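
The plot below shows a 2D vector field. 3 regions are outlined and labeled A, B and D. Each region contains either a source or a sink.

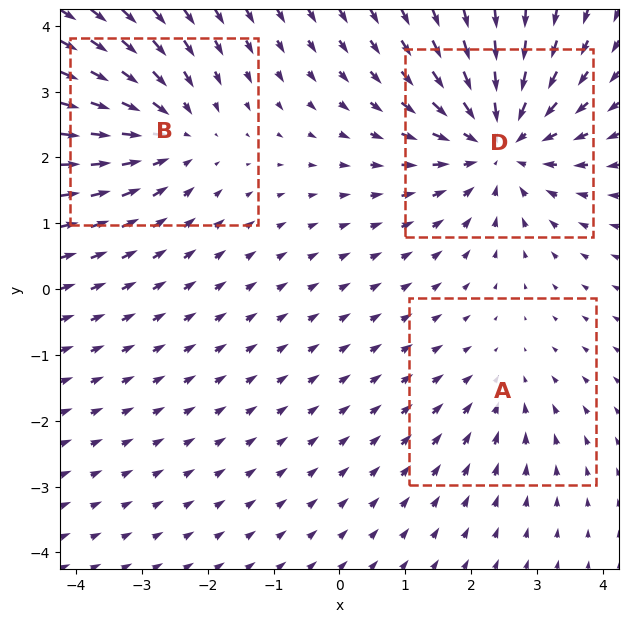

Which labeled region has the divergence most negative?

D

Divergence at each region's feature centre — A: about -2, B: about -3, D: about -4. Region D is most negative.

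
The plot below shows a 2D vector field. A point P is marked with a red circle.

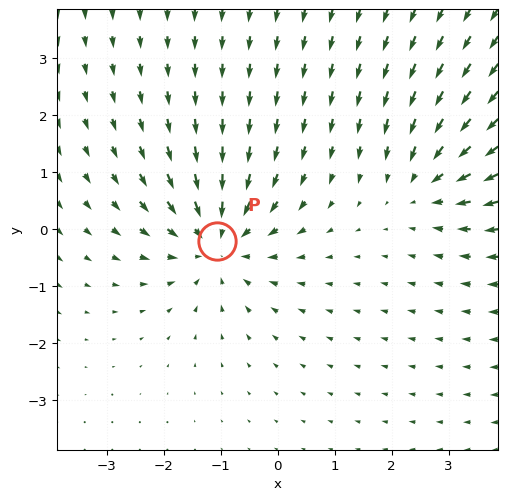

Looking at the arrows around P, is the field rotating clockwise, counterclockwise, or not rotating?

not rotating

Near P at (-1.1, -0.2) the arrows show no circulation. The curl there is ≈0.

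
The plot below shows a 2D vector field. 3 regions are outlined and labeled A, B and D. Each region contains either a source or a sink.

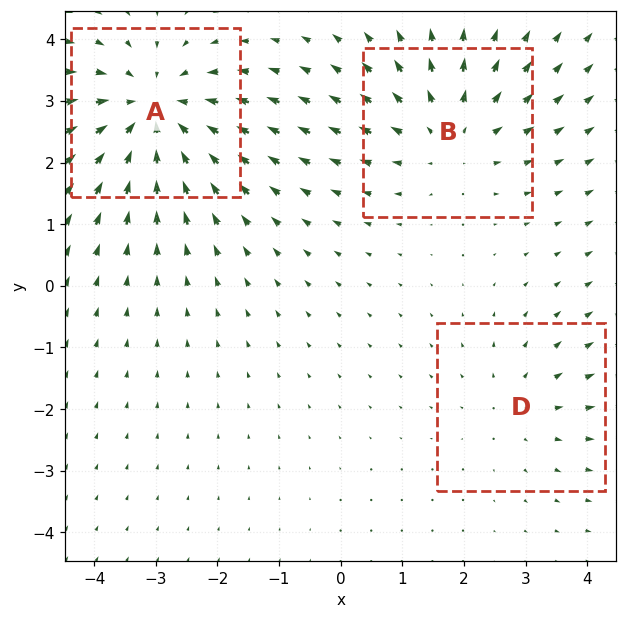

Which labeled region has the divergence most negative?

Divergence at each region's feature centre — A: about -4, B: about +3, D: about +2. Region A is most negative.

A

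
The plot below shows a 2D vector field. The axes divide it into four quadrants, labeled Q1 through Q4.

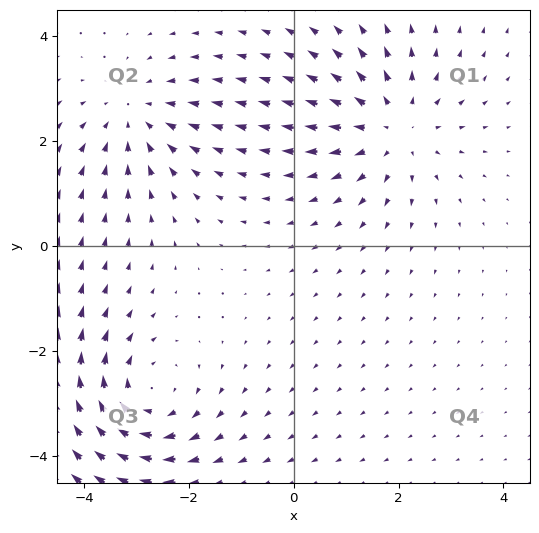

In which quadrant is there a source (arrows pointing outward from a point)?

The source sits at approximately (1.9, 2.3), which lies in quadrant Q1. The divergence there is about +3, positive as expected for a source.

Q1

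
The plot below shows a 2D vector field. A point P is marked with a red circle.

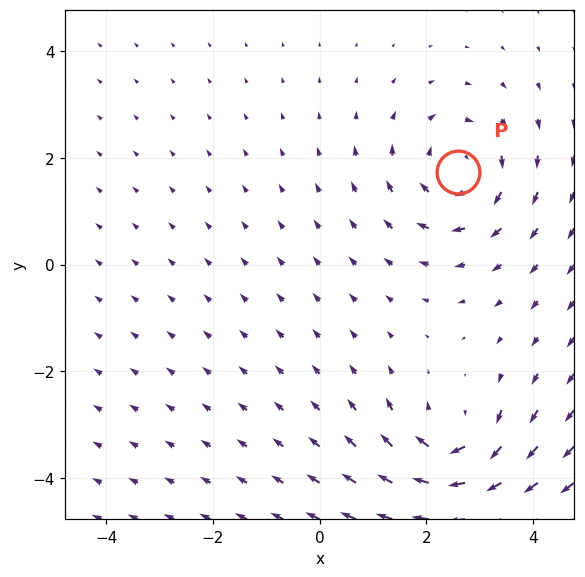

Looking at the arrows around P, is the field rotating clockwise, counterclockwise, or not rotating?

Near P at (2.6, 1.7) the arrows circulate clockwise. The curl (z-component) there is about -3; negative curl means clockwise rotation.

clockwise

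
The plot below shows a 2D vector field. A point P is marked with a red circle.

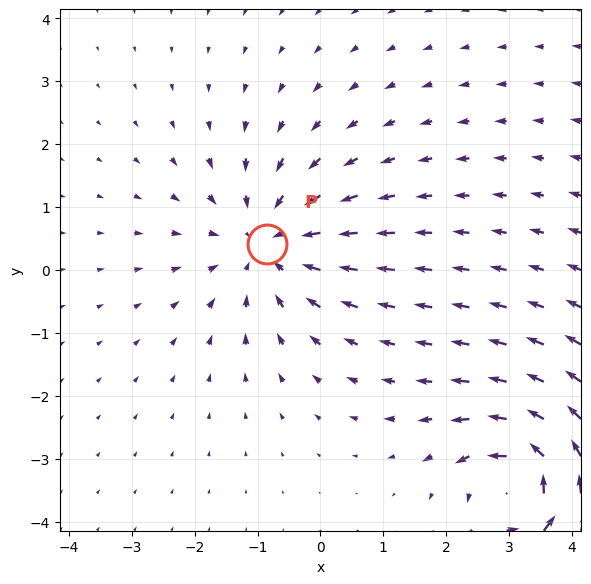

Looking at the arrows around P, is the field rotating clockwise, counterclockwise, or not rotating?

not rotating

Near P at (-0.8, 0.4) the arrows show no circulation. The curl there is ≈0.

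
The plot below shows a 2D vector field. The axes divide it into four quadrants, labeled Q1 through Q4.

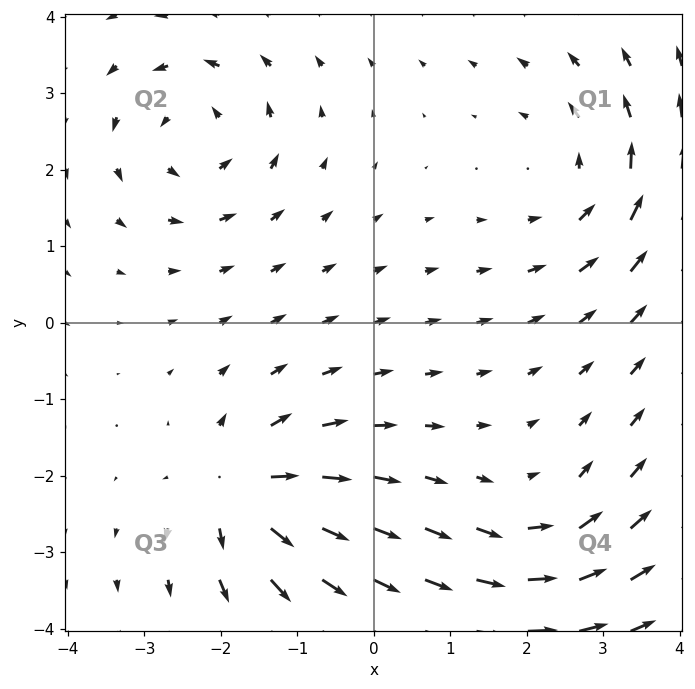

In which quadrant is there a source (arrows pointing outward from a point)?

The source sits at approximately (-1.7, -2.2), which lies in quadrant Q3. The divergence there is about +6, positive as expected for a source.

Q3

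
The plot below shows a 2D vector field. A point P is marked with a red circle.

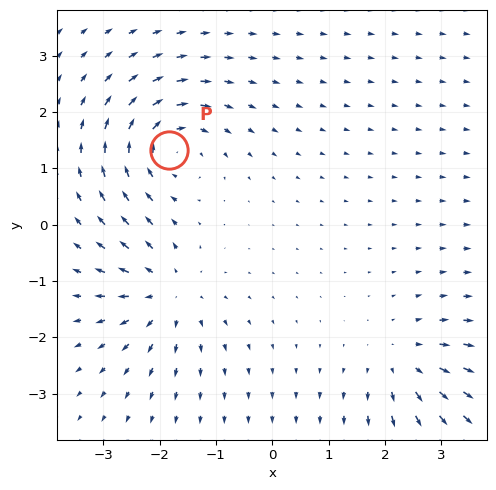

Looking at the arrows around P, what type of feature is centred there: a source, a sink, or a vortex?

vortex

At P (-1.8, 1.3) the arrows circulate clockwise. Divergence ≈0, curl about -4 — near-zero divergence with nonzero curl is a vortex.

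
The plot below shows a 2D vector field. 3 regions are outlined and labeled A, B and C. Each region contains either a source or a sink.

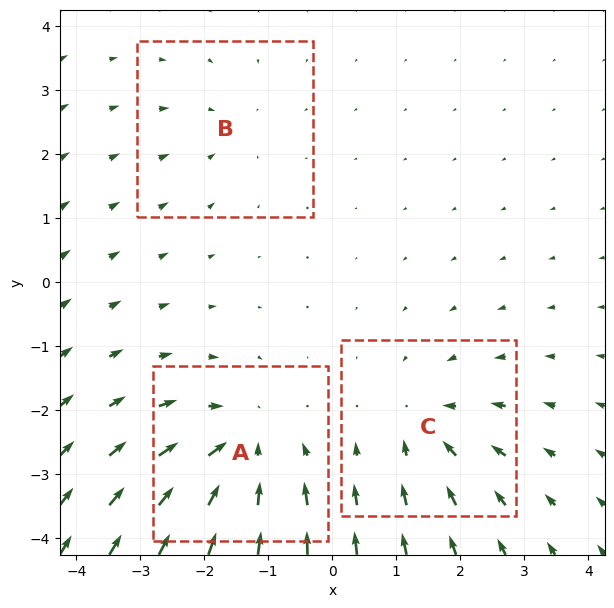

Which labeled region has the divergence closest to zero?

B

Divergence at each region's feature centre — A: about -5, B: about -2, C: about -3. Region B is closest to zero.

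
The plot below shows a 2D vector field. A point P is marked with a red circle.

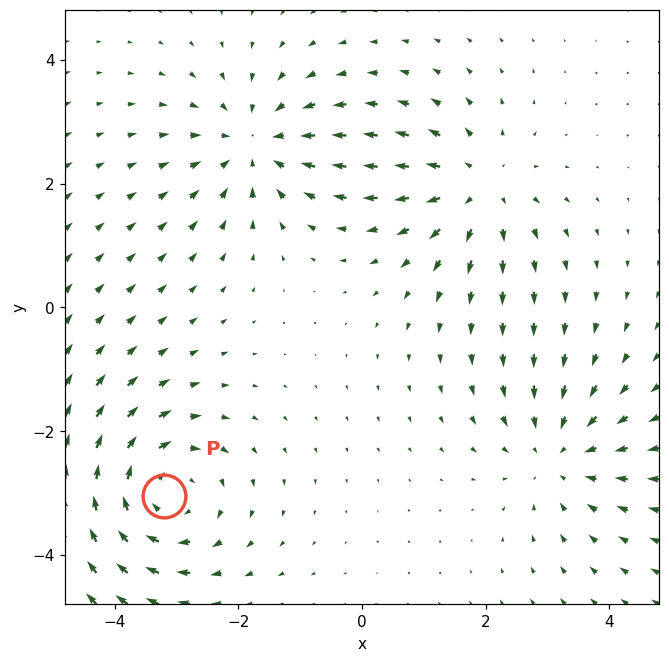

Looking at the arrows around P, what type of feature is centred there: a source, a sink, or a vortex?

vortex

At P (-3.2, -3.0) the arrows circulate clockwise. Divergence ≈0, curl about -4 — near-zero divergence with nonzero curl is a vortex.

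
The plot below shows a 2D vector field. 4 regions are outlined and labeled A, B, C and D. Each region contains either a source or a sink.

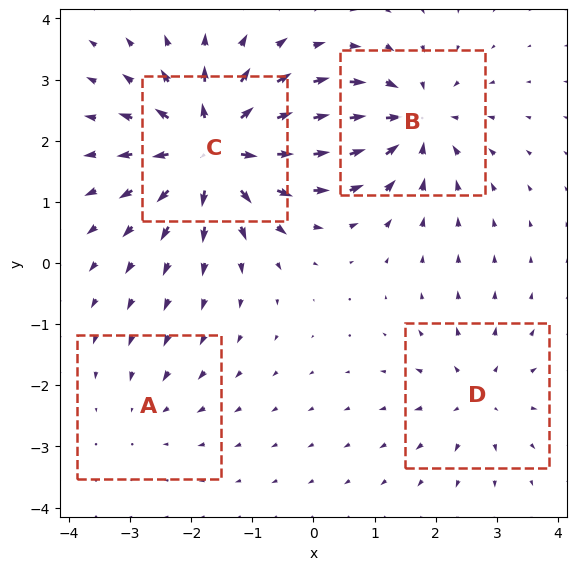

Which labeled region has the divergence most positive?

C

Divergence at each region's feature centre — A: about -2, B: about -6, C: about +9, D: about +4. Region C is most positive.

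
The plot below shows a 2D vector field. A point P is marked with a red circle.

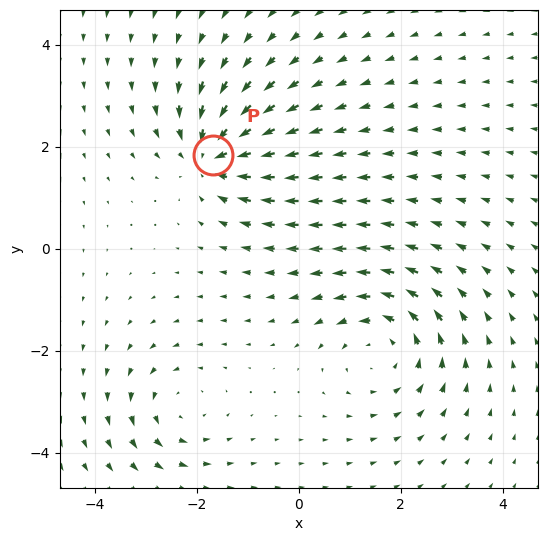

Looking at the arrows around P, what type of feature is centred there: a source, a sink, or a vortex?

At P (-1.7, 1.8) the arrows converge inward. Divergence about -6, curl ≈0 — negative divergence with near-zero curl is a sink.

sink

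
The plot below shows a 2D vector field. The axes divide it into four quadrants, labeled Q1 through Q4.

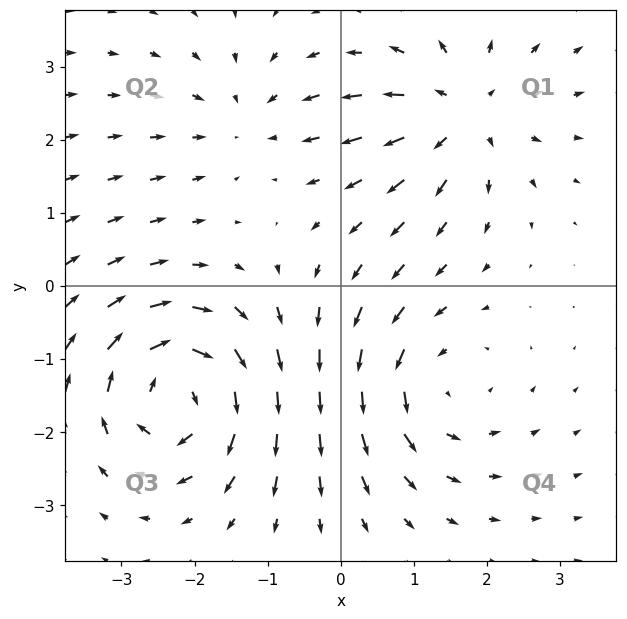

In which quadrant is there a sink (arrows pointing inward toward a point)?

Q2

The sink sits at approximately (-1.3, 2.3), which lies in quadrant Q2. The divergence there is about -2, negative as expected for a sink.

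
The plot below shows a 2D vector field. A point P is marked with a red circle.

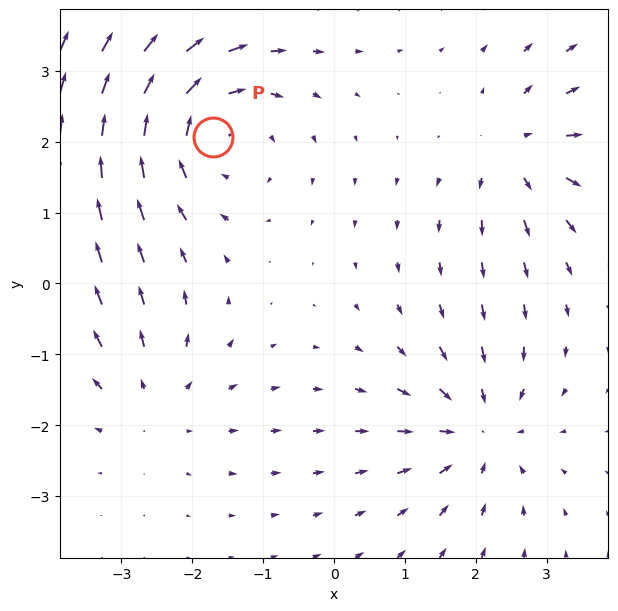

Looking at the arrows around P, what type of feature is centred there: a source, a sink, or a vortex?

At P (-1.7, 2.1) the arrows circulate clockwise. Divergence ≈0, curl about -4 — near-zero divergence with nonzero curl is a vortex.

vortex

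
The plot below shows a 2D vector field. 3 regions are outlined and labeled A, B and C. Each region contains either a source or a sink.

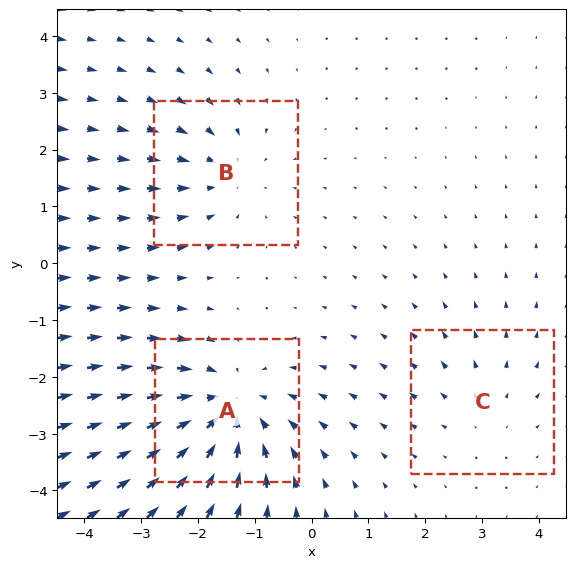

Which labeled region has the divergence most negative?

A

Divergence at each region's feature centre — A: about -4, B: about -3, C: about +2. Region A is most negative.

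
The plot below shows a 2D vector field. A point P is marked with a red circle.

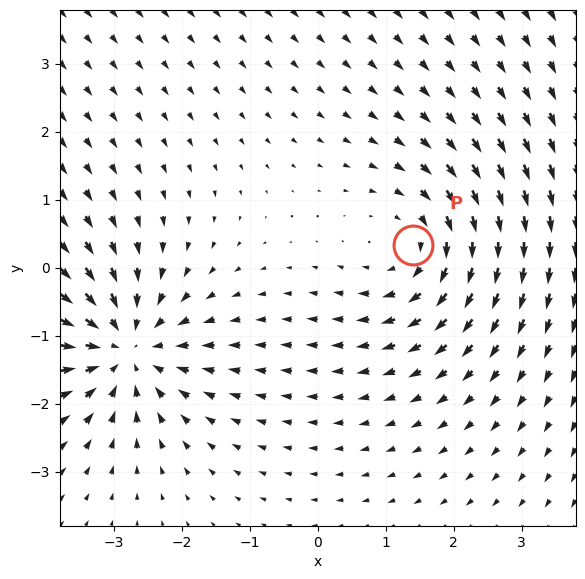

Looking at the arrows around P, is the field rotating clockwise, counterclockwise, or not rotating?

clockwise

Near P at (1.4, 0.3) the arrows circulate clockwise. The curl (z-component) there is about -4; negative curl means clockwise rotation.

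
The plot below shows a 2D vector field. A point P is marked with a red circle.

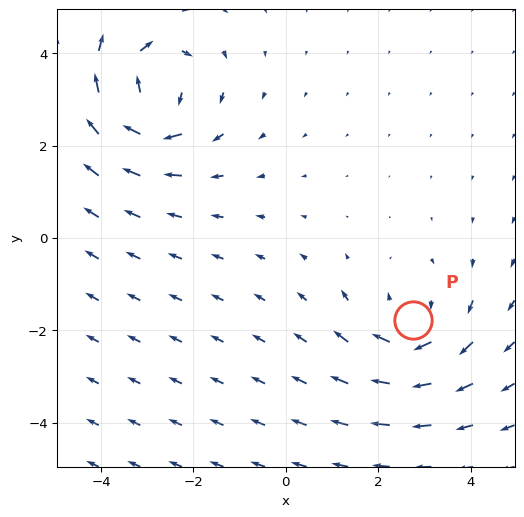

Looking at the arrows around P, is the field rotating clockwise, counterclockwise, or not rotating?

Near P at (2.8, -1.8) the arrows circulate clockwise. The curl (z-component) there is about -4; negative curl means clockwise rotation.

clockwise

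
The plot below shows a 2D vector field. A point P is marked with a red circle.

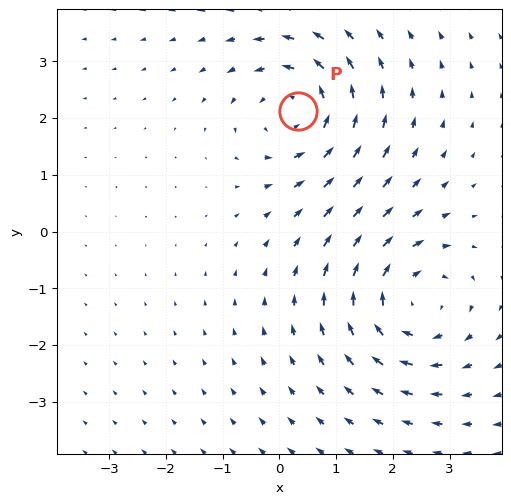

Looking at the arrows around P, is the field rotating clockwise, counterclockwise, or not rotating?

Near P at (0.3, 2.1) the arrows circulate counterclockwise. The curl (z-component) there is about +3; positive curl means counterclockwise rotation.

counterclockwise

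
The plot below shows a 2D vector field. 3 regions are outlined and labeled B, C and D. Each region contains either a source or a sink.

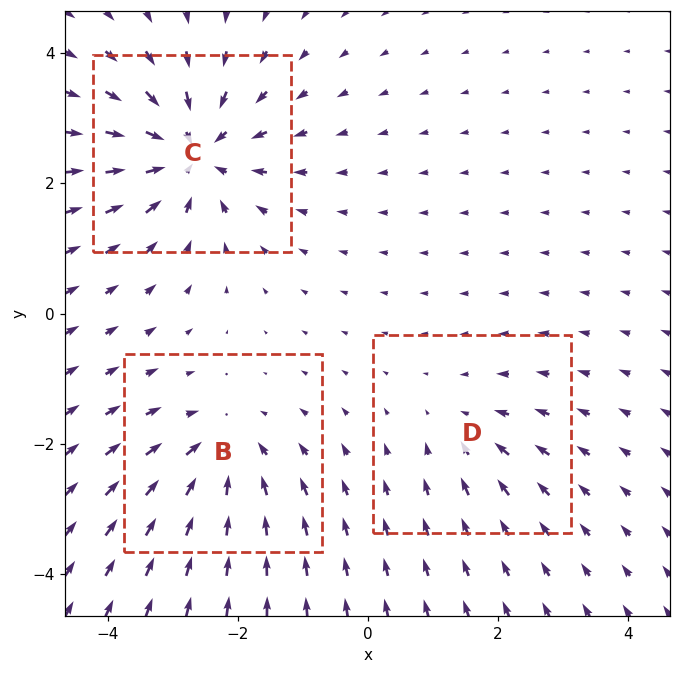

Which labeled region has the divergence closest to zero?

Divergence at each region's feature centre — B: about -4, C: about -5, D: about -2. Region D is closest to zero.

D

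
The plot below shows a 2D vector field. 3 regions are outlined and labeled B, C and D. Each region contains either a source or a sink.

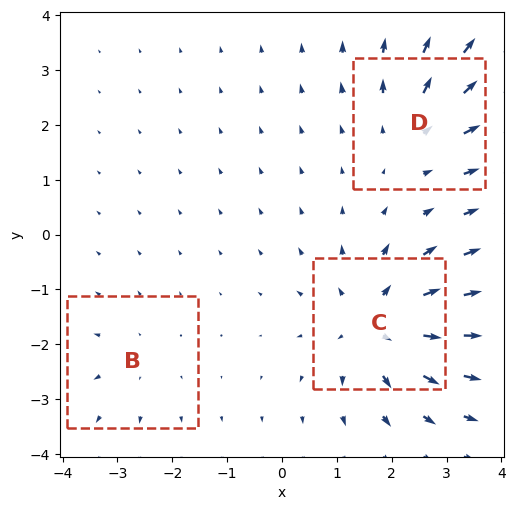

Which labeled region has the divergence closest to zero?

B

Divergence at each region's feature centre — B: about +2, C: about +5, D: about +3. Region B is closest to zero.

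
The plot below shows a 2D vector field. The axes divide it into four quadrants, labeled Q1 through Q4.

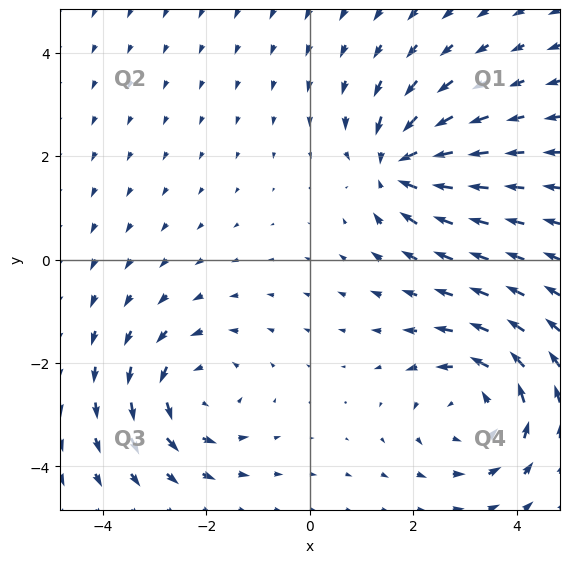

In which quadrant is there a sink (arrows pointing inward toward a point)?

The sink sits at approximately (1.7, 1.8), which lies in quadrant Q1. The divergence there is about -6, negative as expected for a sink.

Q1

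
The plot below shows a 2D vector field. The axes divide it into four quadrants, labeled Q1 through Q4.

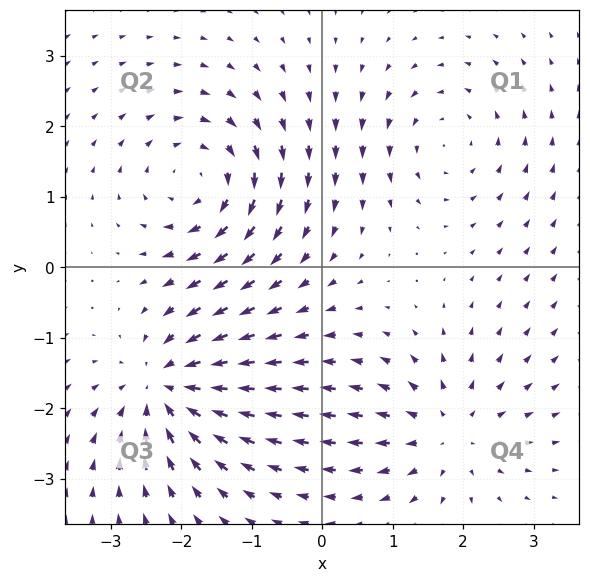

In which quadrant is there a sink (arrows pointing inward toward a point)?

The sink sits at approximately (-2.2, -1.7), which lies in quadrant Q3. The divergence there is about -6, negative as expected for a sink.

Q3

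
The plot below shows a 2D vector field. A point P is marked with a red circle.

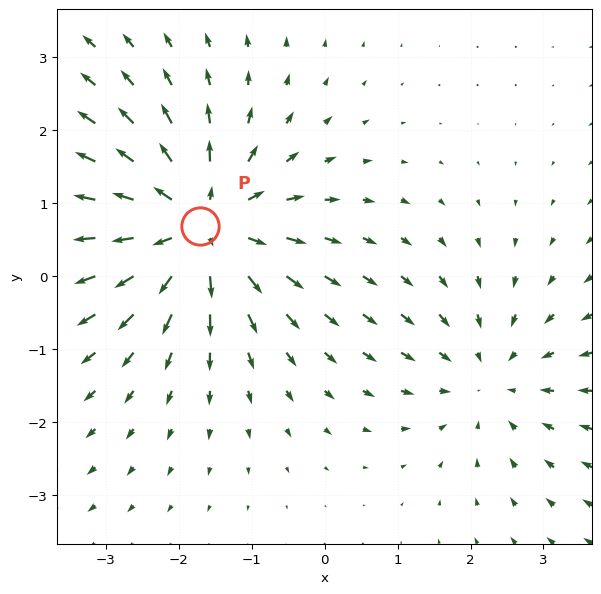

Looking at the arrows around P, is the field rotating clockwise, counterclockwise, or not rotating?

Near P at (-1.7, 0.7) the arrows show no circulation. The curl there is ≈0.

not rotating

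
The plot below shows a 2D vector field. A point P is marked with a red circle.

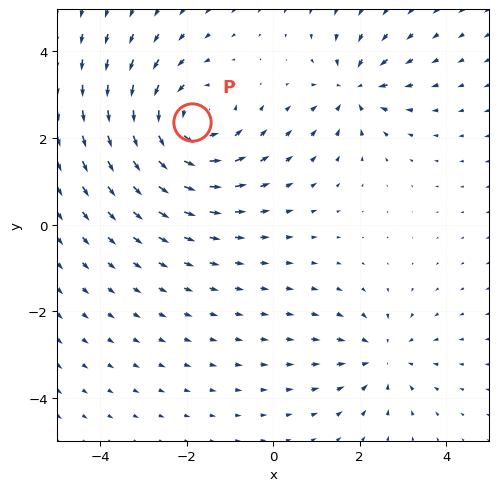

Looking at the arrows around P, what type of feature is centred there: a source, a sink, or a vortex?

vortex

At P (-1.9, 2.4) the arrows circulate counterclockwise. Divergence ≈0, curl about +4 — near-zero divergence with nonzero curl is a vortex.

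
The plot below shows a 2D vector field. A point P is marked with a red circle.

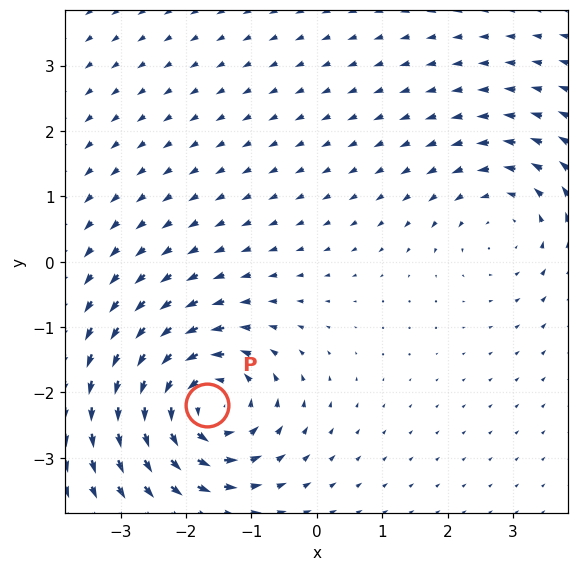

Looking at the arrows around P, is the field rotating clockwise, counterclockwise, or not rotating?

Near P at (-1.7, -2.2) the arrows circulate counterclockwise. The curl (z-component) there is about +6; positive curl means counterclockwise rotation.

counterclockwise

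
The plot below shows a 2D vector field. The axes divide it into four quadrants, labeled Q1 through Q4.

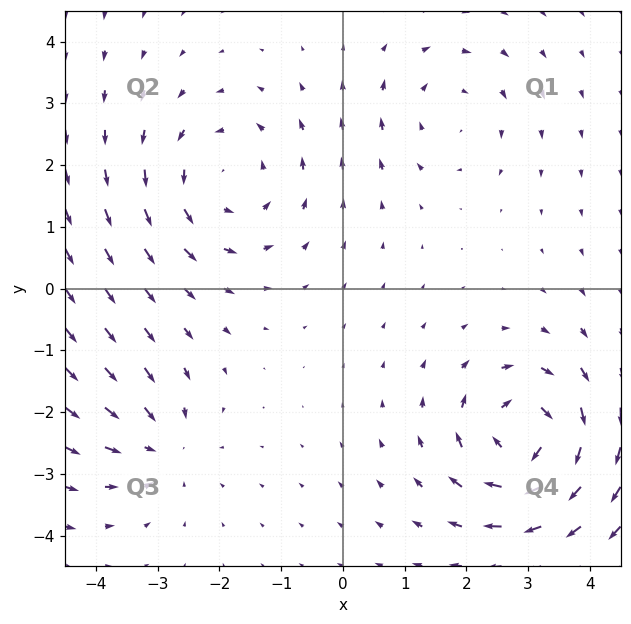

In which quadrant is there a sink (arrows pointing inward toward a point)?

Q3

The sink sits at approximately (-2.9, -2.5), which lies in quadrant Q3. The divergence there is about -3, negative as expected for a sink.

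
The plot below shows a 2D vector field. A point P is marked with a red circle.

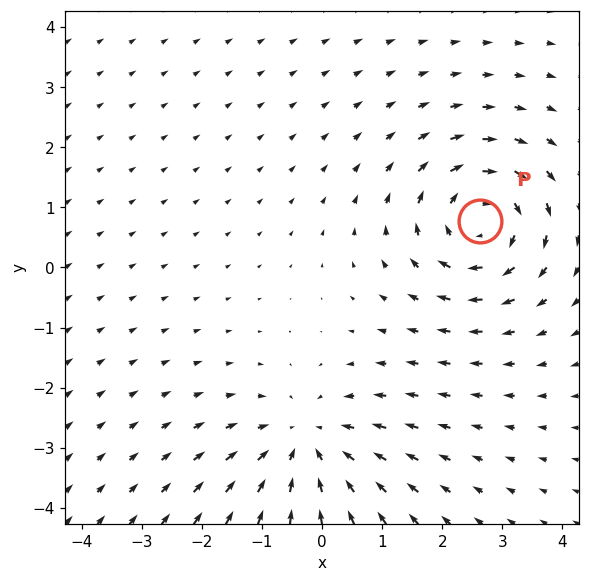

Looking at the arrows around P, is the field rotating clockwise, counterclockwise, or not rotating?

clockwise

Near P at (2.6, 0.8) the arrows circulate clockwise. The curl (z-component) there is about -3; negative curl means clockwise rotation.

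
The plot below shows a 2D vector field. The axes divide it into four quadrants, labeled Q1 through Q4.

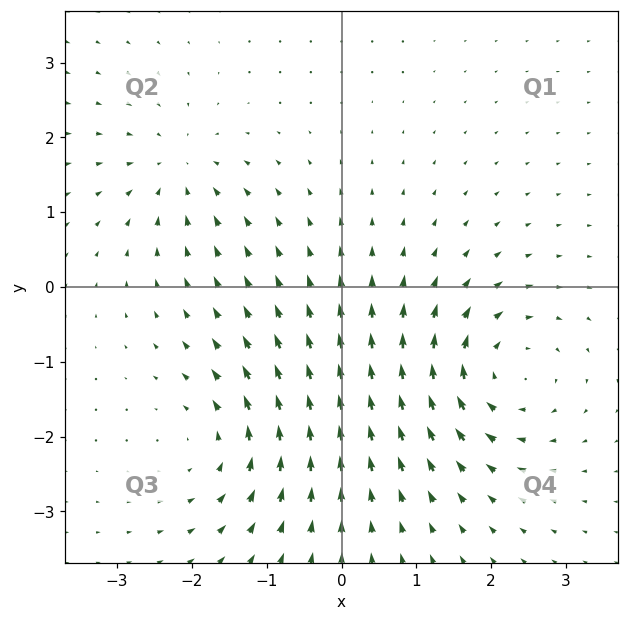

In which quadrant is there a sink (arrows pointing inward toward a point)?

Q2

The sink sits at approximately (-2.2, 1.6), which lies in quadrant Q2. The divergence there is about -4, negative as expected for a sink.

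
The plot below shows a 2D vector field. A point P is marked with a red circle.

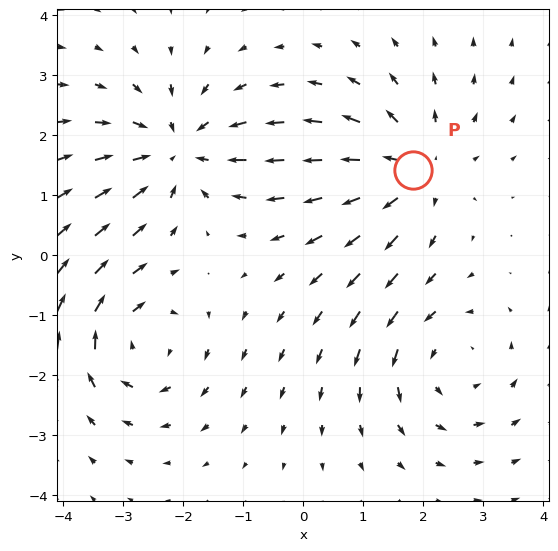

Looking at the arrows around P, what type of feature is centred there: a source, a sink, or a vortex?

source

At P (1.8, 1.4) the arrows spread outward. Divergence about +4, curl ≈0 — positive divergence with near-zero curl is a source.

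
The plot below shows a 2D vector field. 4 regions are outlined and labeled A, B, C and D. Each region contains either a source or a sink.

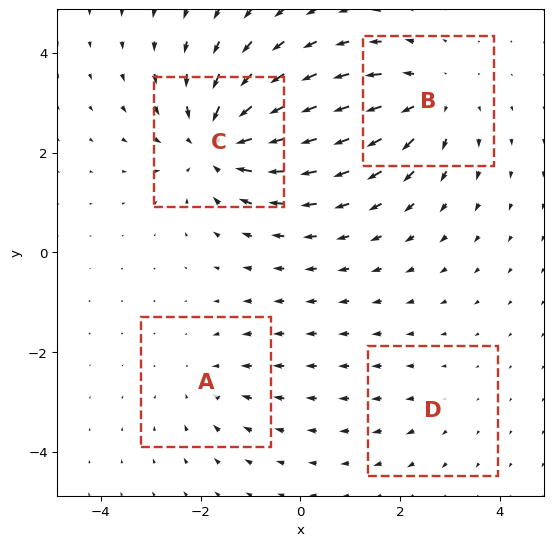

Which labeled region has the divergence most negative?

C

Divergence at each region's feature centre — A: about -3, B: about +4, C: about -6, D: about +2. Region C is most negative.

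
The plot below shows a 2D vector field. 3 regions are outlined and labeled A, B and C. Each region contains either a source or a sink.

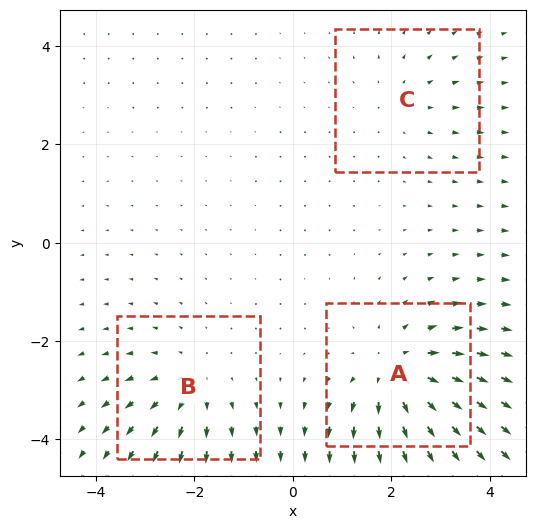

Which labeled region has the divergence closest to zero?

C

Divergence at each region's feature centre — A: about +4, B: about +3, C: about +2. Region C is closest to zero.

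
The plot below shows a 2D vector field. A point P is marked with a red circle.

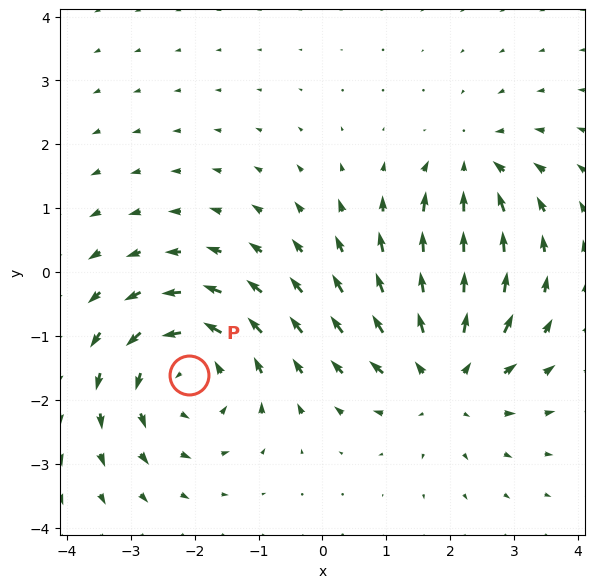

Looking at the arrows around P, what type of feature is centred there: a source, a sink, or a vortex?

vortex

At P (-2.1, -1.6) the arrows circulate counterclockwise. Divergence ≈0, curl about +4 — near-zero divergence with nonzero curl is a vortex.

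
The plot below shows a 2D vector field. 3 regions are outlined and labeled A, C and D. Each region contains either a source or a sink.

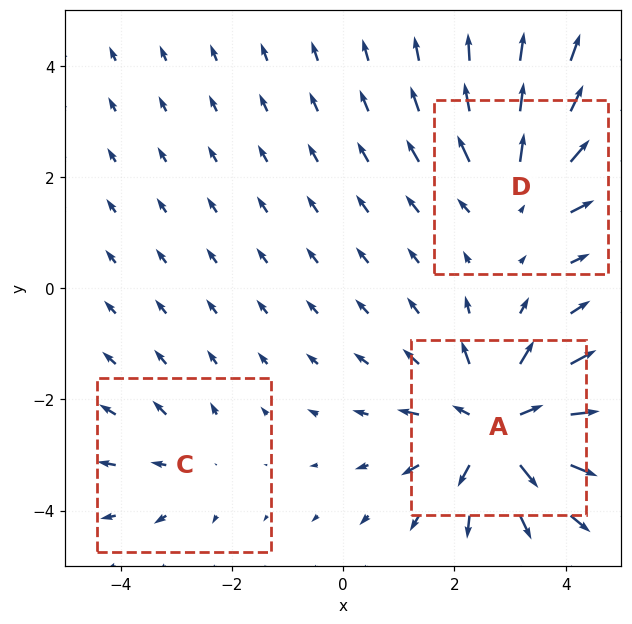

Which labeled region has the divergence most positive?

A

Divergence at each region's feature centre — A: about +5, C: about +2, D: about +3. Region A is most positive.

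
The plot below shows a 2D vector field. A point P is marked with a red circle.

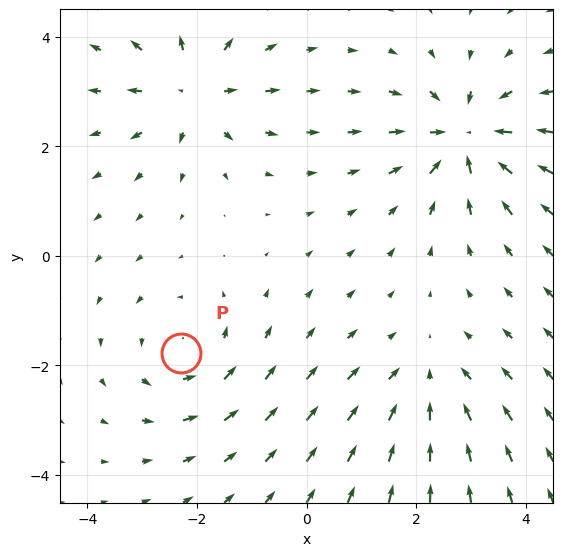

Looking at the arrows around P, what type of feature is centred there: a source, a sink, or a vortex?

vortex

At P (-2.3, -1.8) the arrows circulate counterclockwise. Divergence ≈0, curl about +3 — near-zero divergence with nonzero curl is a vortex.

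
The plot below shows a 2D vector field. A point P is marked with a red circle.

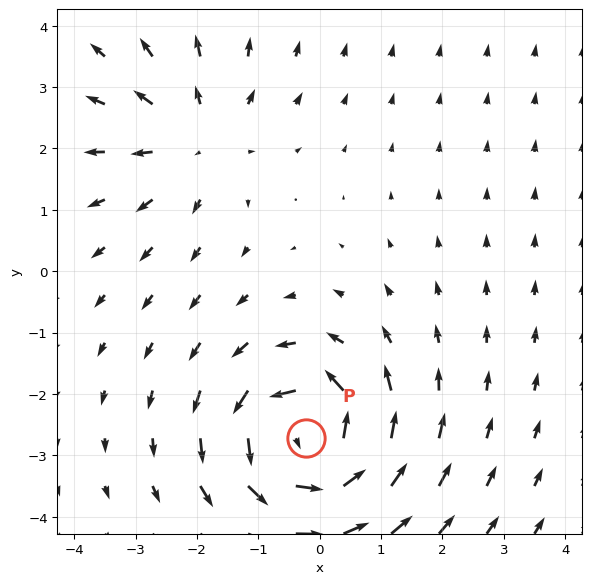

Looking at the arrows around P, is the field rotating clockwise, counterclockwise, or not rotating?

Near P at (-0.2, -2.7) the arrows circulate counterclockwise. The curl (z-component) there is about +6; positive curl means counterclockwise rotation.

counterclockwise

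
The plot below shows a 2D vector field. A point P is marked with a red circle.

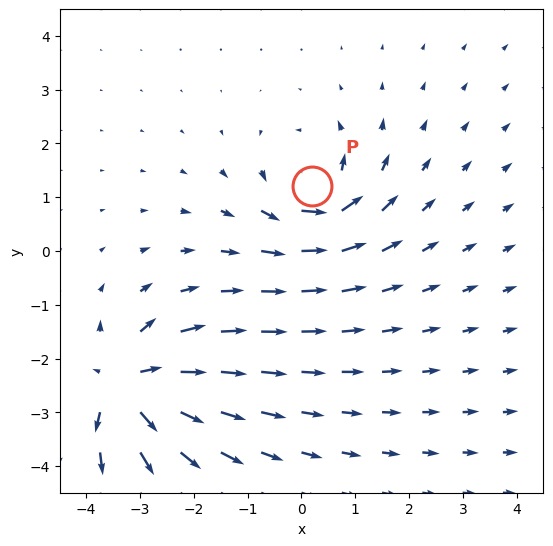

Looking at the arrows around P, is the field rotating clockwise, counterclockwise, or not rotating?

Near P at (0.2, 1.2) the arrows circulate counterclockwise. The curl (z-component) there is about +4; positive curl means counterclockwise rotation.

counterclockwise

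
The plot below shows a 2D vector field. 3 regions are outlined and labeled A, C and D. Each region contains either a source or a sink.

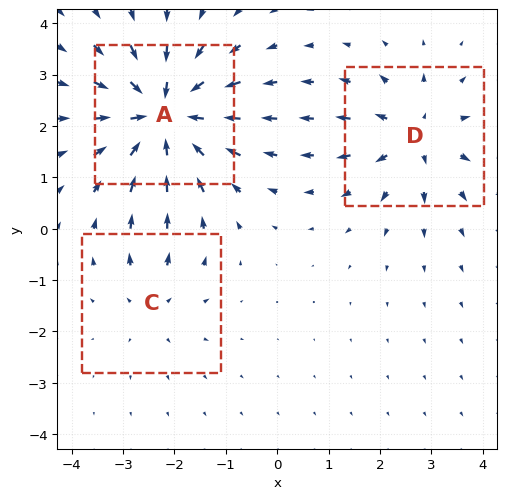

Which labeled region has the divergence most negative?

A

Divergence at each region's feature centre — A: about -6, C: about +2, D: about +4. Region A is most negative.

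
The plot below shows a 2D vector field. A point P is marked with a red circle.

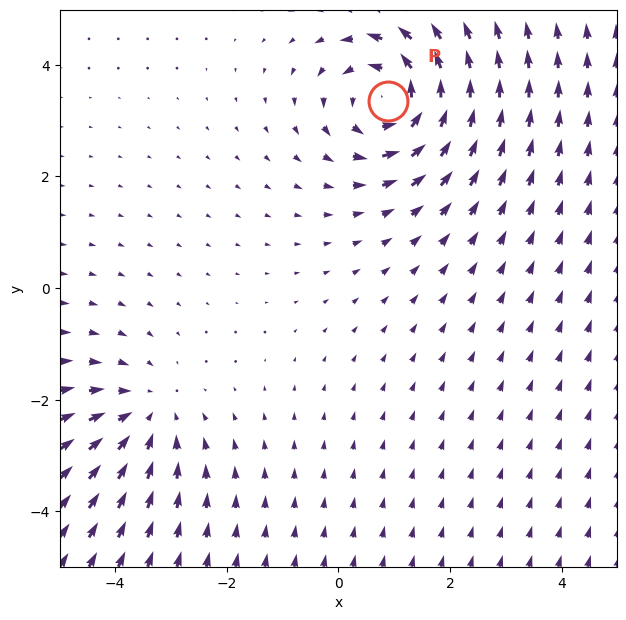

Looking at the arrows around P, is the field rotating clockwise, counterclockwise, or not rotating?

Near P at (0.9, 3.4) the arrows circulate counterclockwise. The curl (z-component) there is about +5; positive curl means counterclockwise rotation.

counterclockwise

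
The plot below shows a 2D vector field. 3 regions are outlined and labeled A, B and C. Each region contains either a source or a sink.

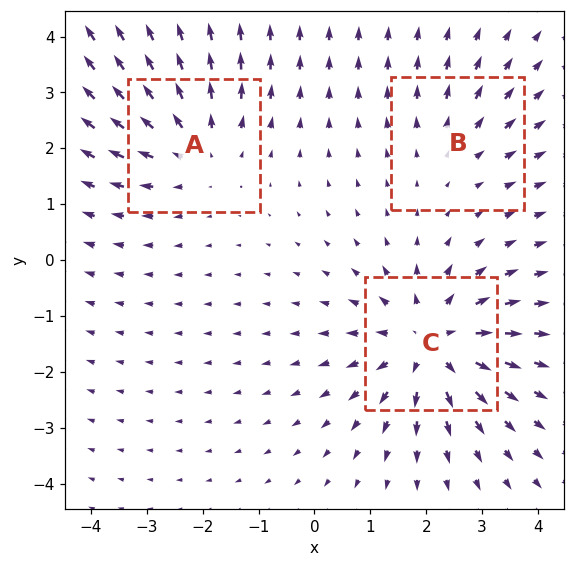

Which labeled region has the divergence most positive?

C

Divergence at each region's feature centre — A: about +3, B: about +2, C: about +5. Region C is most positive.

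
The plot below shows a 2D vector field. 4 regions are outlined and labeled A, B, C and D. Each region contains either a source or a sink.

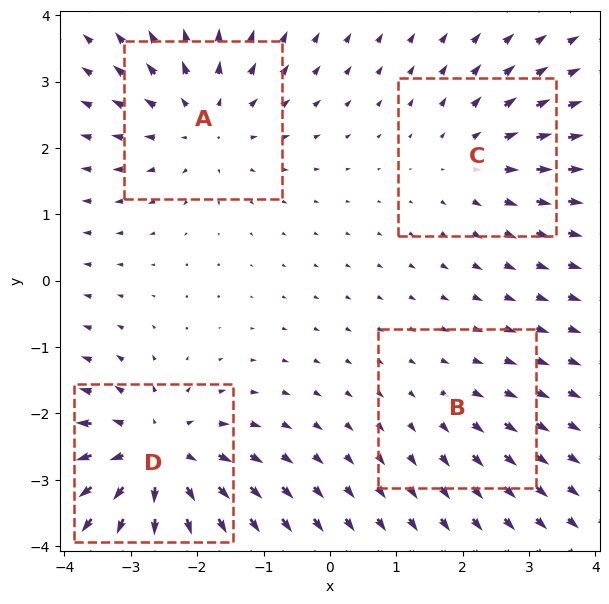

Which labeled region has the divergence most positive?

D

Divergence at each region's feature centre — A: about +4, B: about +2, C: about +3, D: about +7. Region D is most positive.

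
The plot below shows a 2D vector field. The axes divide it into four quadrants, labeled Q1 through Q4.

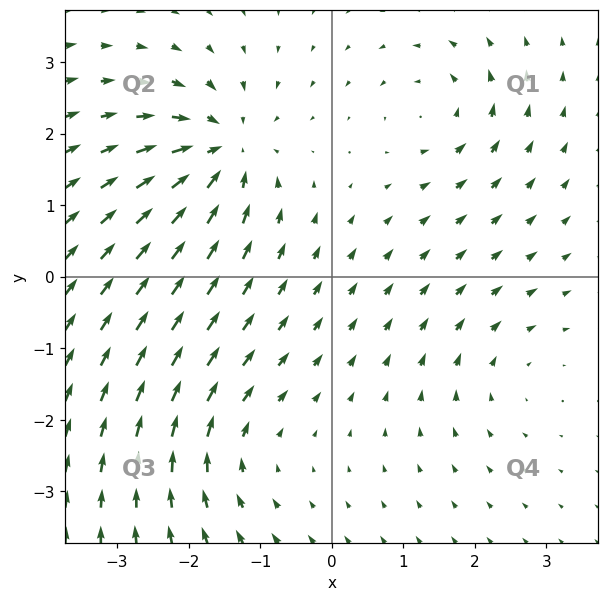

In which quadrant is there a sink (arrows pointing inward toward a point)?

The sink sits at approximately (-1.5, 1.8), which lies in quadrant Q2. The divergence there is about -6, negative as expected for a sink.

Q2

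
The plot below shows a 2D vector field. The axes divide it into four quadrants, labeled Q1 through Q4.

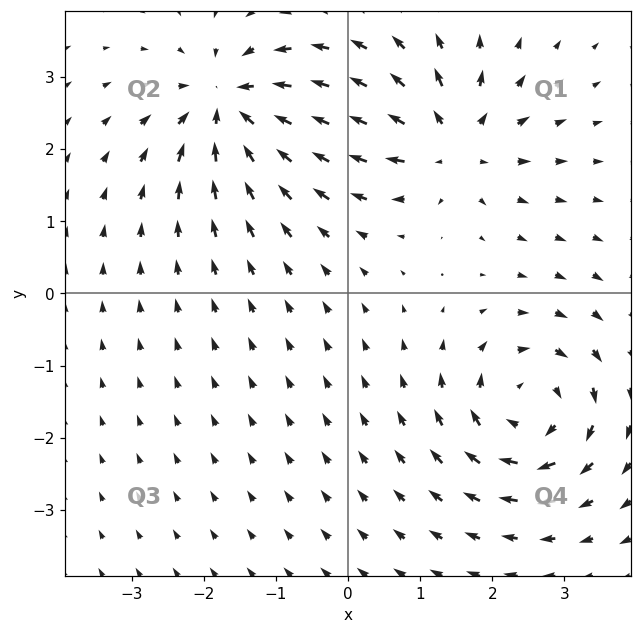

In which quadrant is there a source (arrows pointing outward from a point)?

The source sits at approximately (1.4, 2.1), which lies in quadrant Q1. The divergence there is about +5, positive as expected for a source.

Q1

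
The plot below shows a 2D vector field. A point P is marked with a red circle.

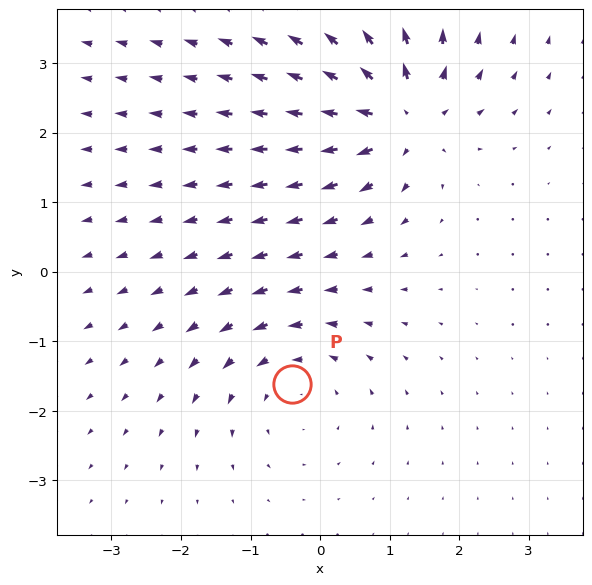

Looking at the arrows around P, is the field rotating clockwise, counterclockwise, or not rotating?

counterclockwise

Near P at (-0.4, -1.6) the arrows circulate counterclockwise. The curl (z-component) there is about +3; positive curl means counterclockwise rotation.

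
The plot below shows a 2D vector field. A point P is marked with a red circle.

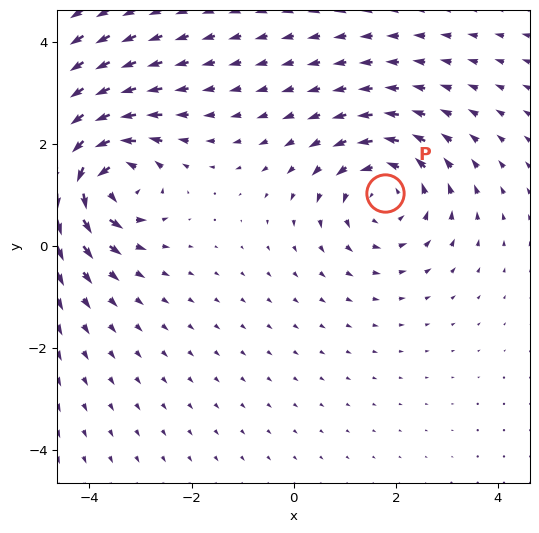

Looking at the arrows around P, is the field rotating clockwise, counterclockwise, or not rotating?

Near P at (1.8, 1.0) the arrows circulate counterclockwise. The curl (z-component) there is about +3; positive curl means counterclockwise rotation.

counterclockwise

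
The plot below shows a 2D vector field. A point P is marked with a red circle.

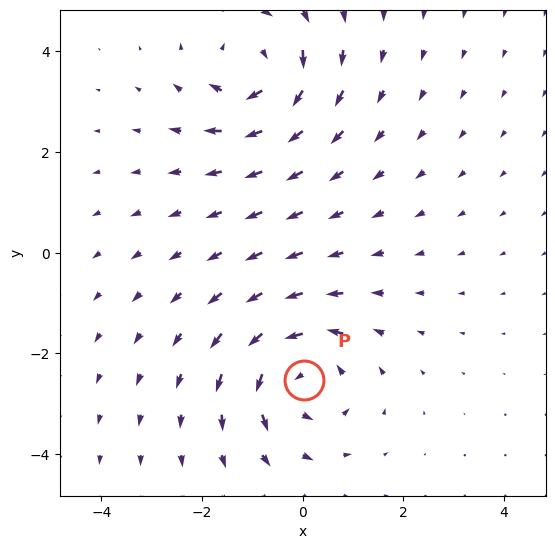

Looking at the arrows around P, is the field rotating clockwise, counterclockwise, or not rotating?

Near P at (0.0, -2.5) the arrows circulate counterclockwise. The curl (z-component) there is about +5; positive curl means counterclockwise rotation.

counterclockwise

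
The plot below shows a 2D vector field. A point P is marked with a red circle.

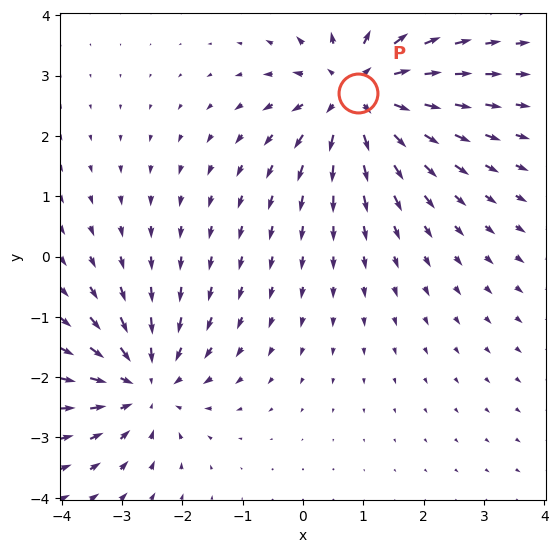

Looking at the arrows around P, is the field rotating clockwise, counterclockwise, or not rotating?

Near P at (0.9, 2.7) the arrows show no circulation. The curl there is ≈0.

not rotating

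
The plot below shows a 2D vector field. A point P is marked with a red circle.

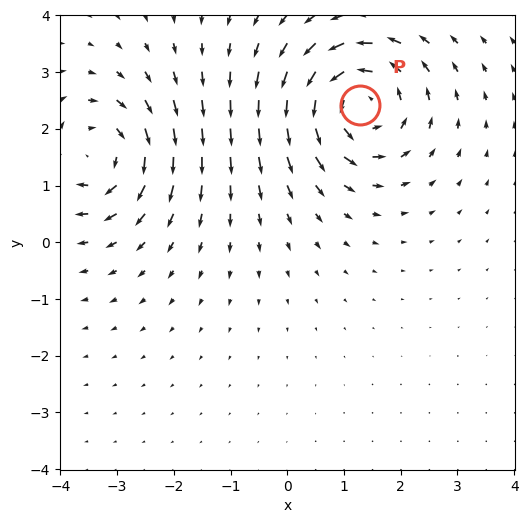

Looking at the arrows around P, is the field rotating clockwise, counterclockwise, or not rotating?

Near P at (1.3, 2.4) the arrows circulate counterclockwise. The curl (z-component) there is about +6; positive curl means counterclockwise rotation.

counterclockwise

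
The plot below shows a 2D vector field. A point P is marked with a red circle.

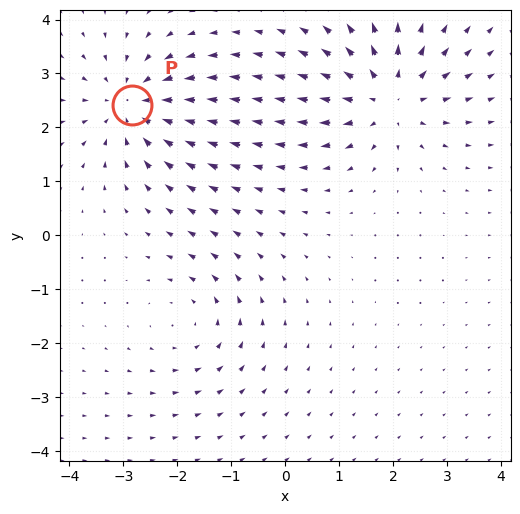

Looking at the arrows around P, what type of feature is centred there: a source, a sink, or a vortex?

At P (-2.8, 2.4) the arrows converge inward. Divergence about -5, curl ≈0 — negative divergence with near-zero curl is a sink.

sink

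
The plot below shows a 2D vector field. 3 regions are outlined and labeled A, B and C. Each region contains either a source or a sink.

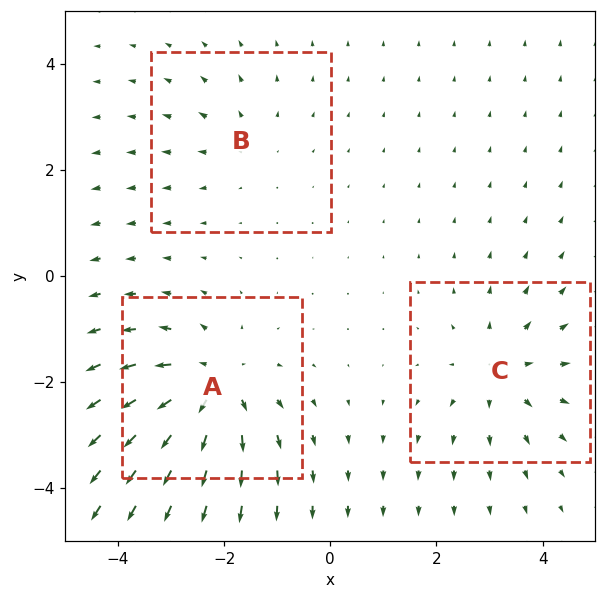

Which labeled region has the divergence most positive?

A

Divergence at each region's feature centre — A: about +4, B: about +2, C: about +3. Region A is most positive.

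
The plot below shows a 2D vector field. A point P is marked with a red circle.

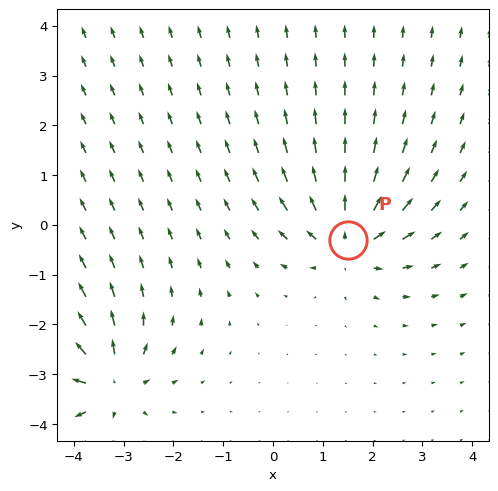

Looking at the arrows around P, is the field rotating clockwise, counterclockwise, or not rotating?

not rotating

Near P at (1.5, -0.3) the arrows show no circulation. The curl there is ≈0.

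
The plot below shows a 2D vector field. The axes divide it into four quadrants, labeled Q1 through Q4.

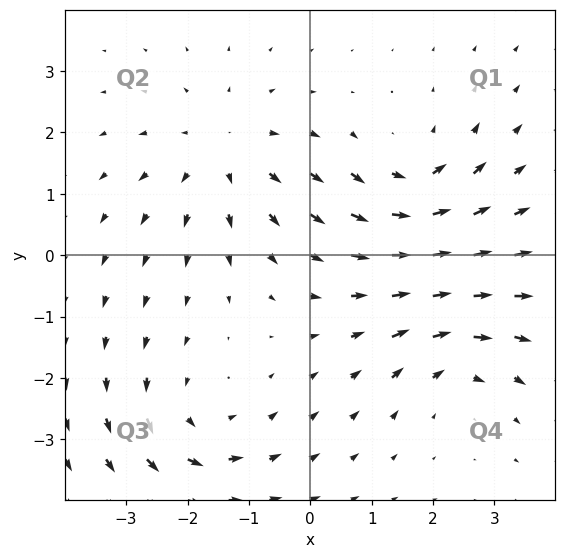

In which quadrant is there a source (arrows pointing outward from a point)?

The source sits at approximately (-1.4, 1.7), which lies in quadrant Q2. The divergence there is about +4, positive as expected for a source.

Q2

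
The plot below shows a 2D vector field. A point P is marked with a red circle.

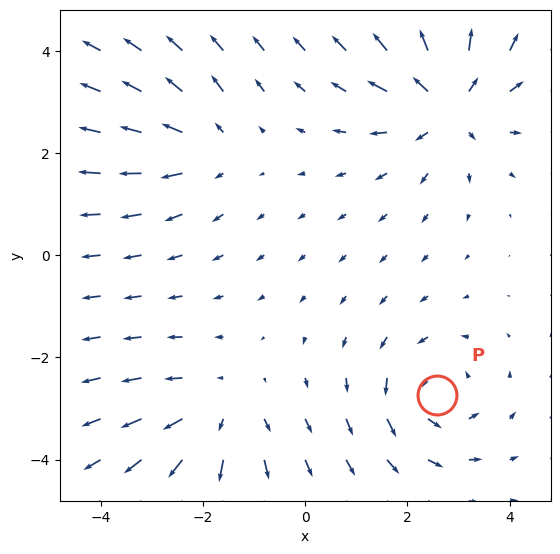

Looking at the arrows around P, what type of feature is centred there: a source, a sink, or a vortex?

vortex

At P (2.6, -2.7) the arrows circulate counterclockwise. Divergence ≈0, curl about +4 — near-zero divergence with nonzero curl is a vortex.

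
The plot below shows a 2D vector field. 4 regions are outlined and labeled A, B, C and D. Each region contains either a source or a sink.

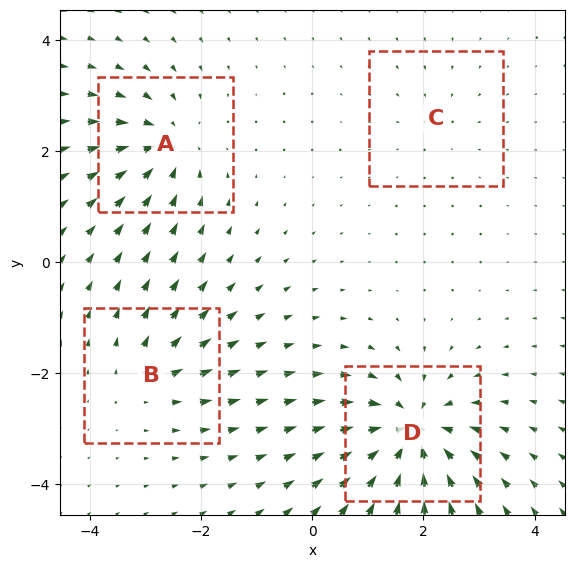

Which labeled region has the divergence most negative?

D

Divergence at each region's feature centre — A: about -6, B: about +4, C: about -2, D: about -9. Region D is most negative.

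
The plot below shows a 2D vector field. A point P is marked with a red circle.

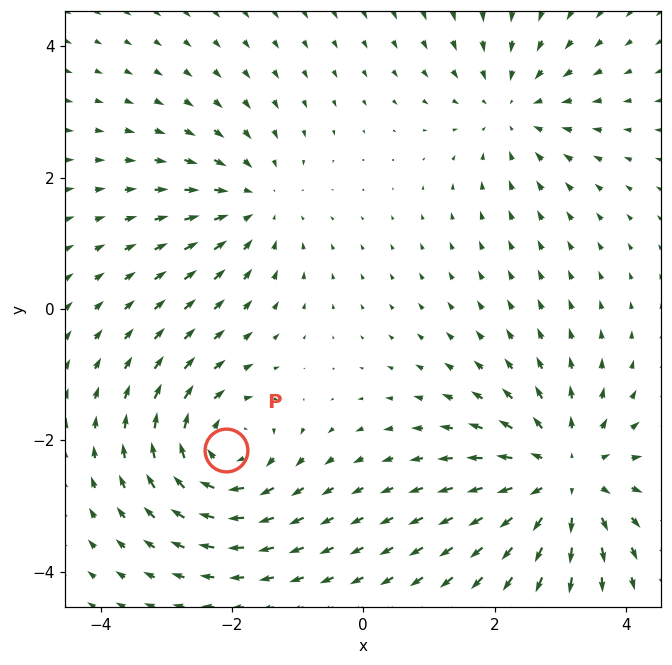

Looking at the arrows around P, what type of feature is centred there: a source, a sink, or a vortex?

At P (-2.1, -2.1) the arrows circulate clockwise. Divergence ≈0, curl about -4 — near-zero divergence with nonzero curl is a vortex.

vortex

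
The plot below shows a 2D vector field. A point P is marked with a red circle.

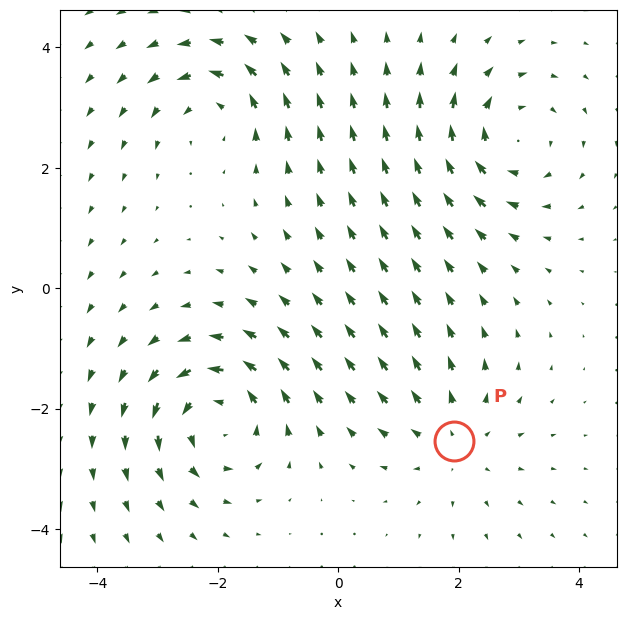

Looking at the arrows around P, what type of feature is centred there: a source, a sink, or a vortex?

source

At P (1.9, -2.5) the arrows spread outward. Divergence about +3, curl ≈0 — positive divergence with near-zero curl is a source.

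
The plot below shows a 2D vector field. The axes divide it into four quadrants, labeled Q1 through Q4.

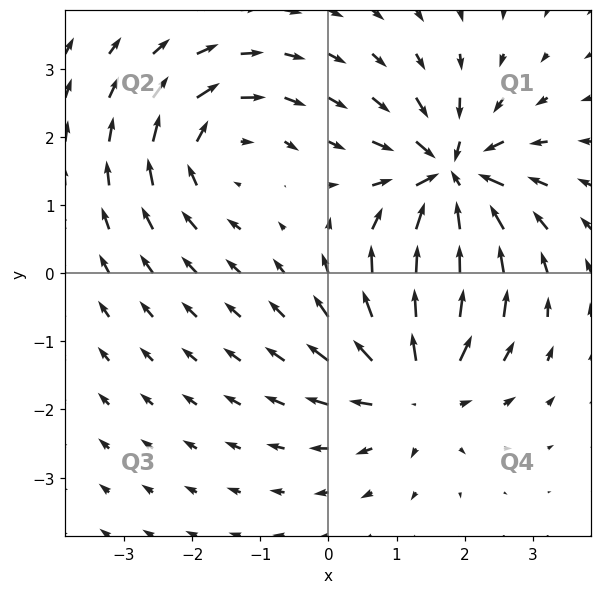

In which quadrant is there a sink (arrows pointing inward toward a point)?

Q1

The sink sits at approximately (1.8, 1.4), which lies in quadrant Q1. The divergence there is about -7, negative as expected for a sink.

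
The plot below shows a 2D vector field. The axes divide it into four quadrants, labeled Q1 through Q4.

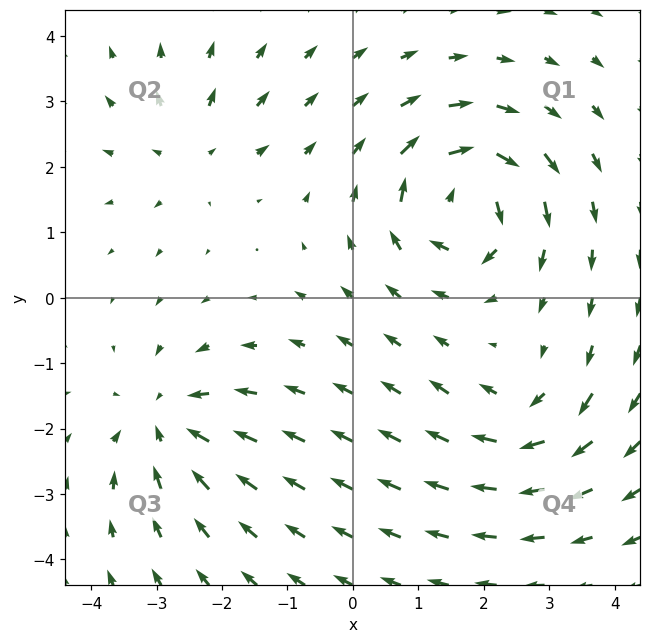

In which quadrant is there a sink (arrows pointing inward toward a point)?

The sink sits at approximately (-2.8, -1.9), which lies in quadrant Q3. The divergence there is about -4, negative as expected for a sink.

Q3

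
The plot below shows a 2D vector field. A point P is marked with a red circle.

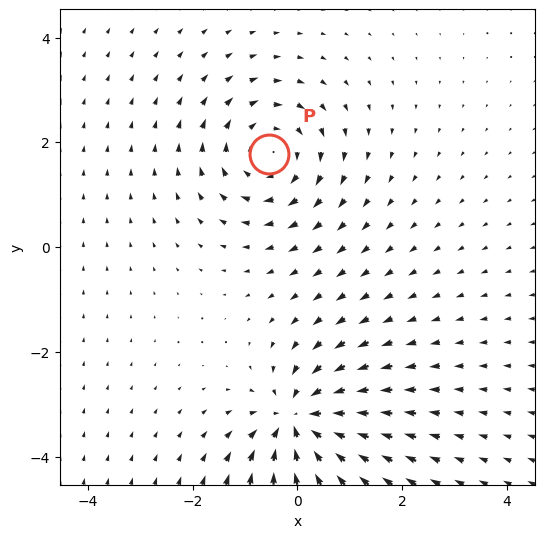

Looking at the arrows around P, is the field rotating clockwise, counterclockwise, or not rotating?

Near P at (-0.5, 1.8) the arrows circulate clockwise. The curl (z-component) there is about -4; negative curl means clockwise rotation.

clockwise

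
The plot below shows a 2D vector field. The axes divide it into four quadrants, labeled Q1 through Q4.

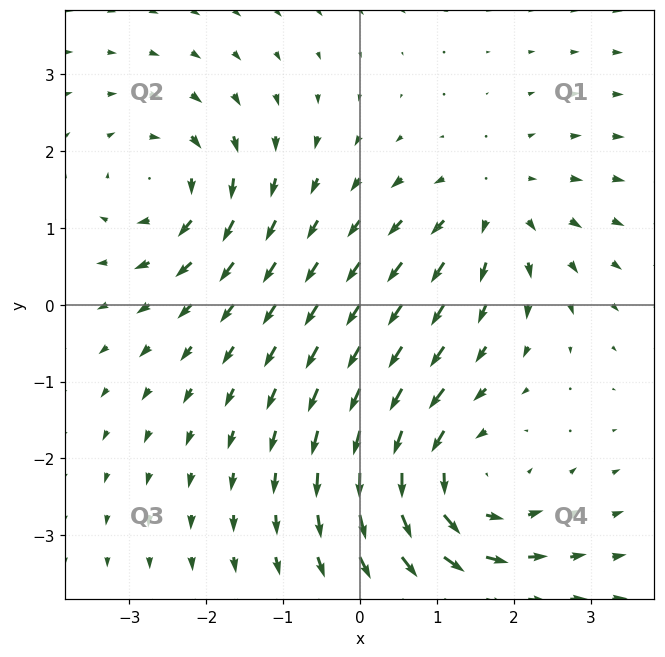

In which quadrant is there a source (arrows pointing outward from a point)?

Q1

The source sits at approximately (1.7, 1.3), which lies in quadrant Q1. The divergence there is about +3, positive as expected for a source.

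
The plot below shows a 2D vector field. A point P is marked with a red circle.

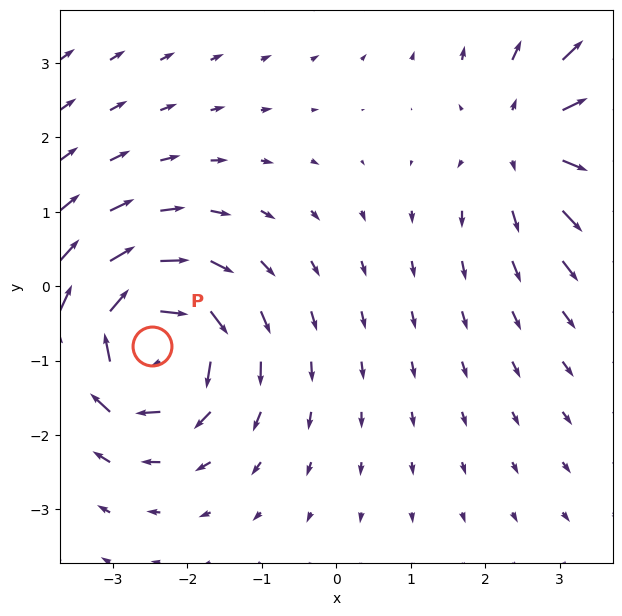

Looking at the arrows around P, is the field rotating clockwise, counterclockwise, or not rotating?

clockwise

Near P at (-2.5, -0.8) the arrows circulate clockwise. The curl (z-component) there is about -5; negative curl means clockwise rotation.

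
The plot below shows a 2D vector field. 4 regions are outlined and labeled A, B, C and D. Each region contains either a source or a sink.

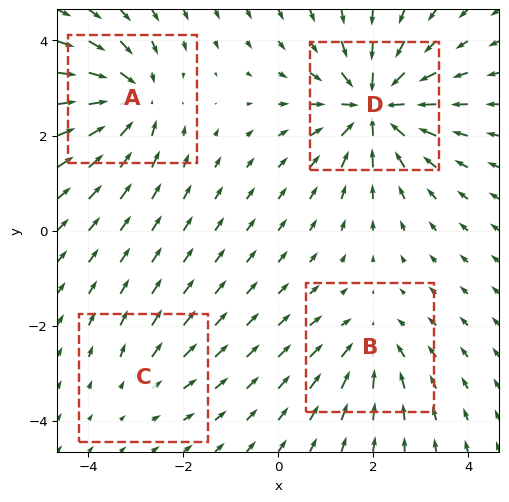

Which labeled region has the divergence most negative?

Divergence at each region's feature centre — A: about -6, B: about -4, C: about +2, D: about -8. Region D is most negative.

D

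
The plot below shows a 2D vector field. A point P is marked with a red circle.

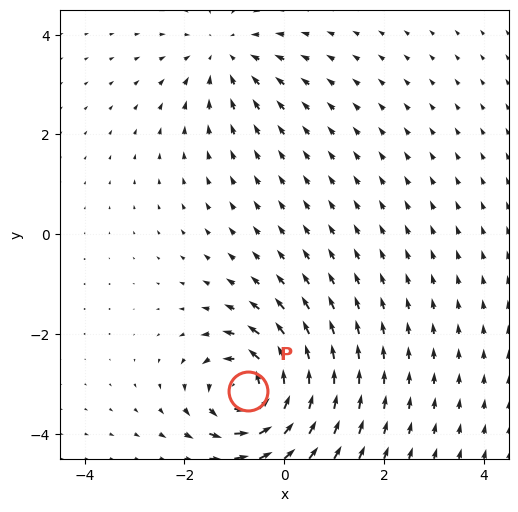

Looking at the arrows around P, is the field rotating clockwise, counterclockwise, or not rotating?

counterclockwise

Near P at (-0.7, -3.1) the arrows circulate counterclockwise. The curl (z-component) there is about +6; positive curl means counterclockwise rotation.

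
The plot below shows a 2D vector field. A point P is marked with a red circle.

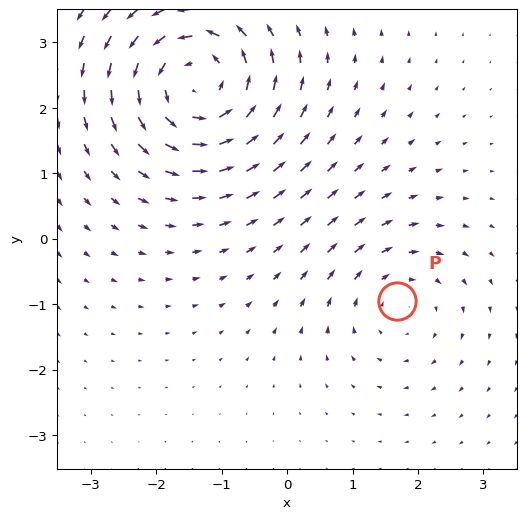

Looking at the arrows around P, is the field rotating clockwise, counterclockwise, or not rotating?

clockwise

Near P at (1.7, -0.9) the arrows circulate clockwise. The curl (z-component) there is about -2; negative curl means clockwise rotation.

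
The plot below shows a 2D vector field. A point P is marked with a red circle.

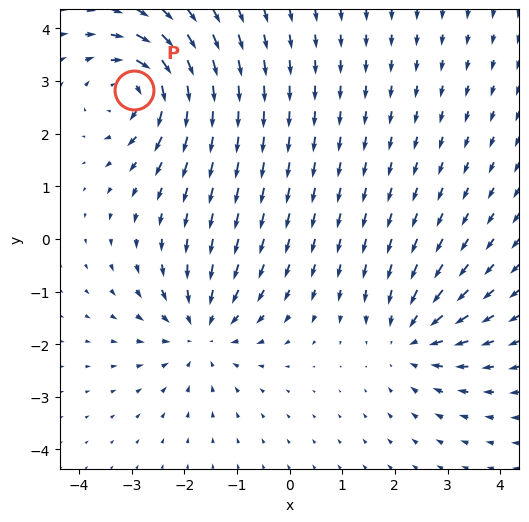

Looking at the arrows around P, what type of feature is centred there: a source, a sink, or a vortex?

At P (-3.0, 2.8) the arrows circulate clockwise. Divergence ≈0, curl about -5 — near-zero divergence with nonzero curl is a vortex.

vortex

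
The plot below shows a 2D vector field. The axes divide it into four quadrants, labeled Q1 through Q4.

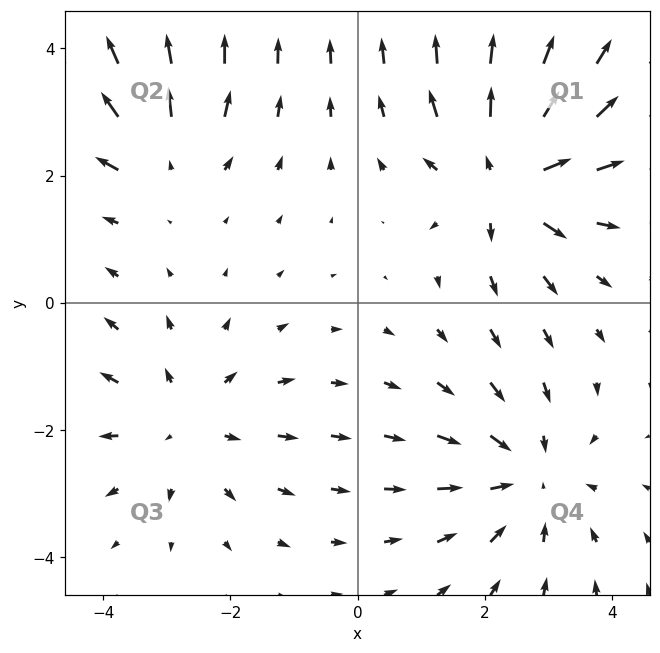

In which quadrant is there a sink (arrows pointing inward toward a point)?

Q4

The sink sits at approximately (2.7, -2.7), which lies in quadrant Q4. The divergence there is about -4, negative as expected for a sink.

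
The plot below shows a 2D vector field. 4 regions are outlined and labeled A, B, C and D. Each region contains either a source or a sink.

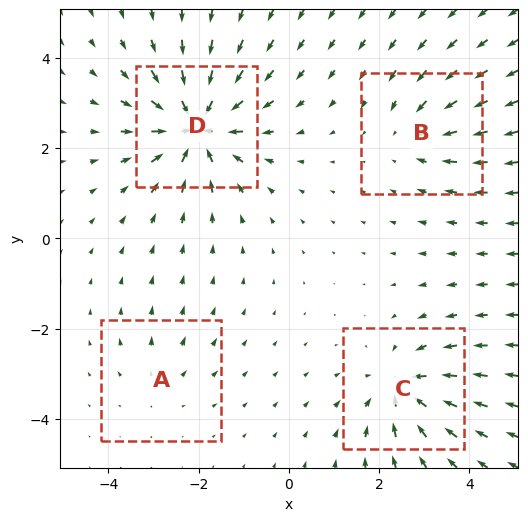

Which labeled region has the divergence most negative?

D

Divergence at each region's feature centre — A: about +2, B: about -4, C: about -5, D: about -8. Region D is most negative.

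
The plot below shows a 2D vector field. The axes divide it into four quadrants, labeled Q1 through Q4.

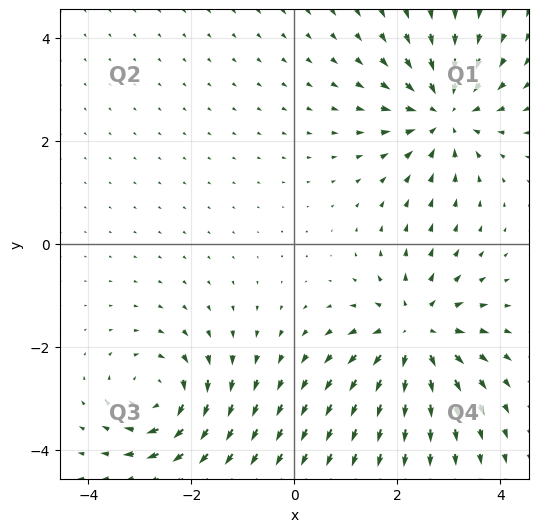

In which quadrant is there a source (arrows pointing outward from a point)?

The source sits at approximately (2.3, -1.7), which lies in quadrant Q4. The divergence there is about +3, positive as expected for a source.

Q4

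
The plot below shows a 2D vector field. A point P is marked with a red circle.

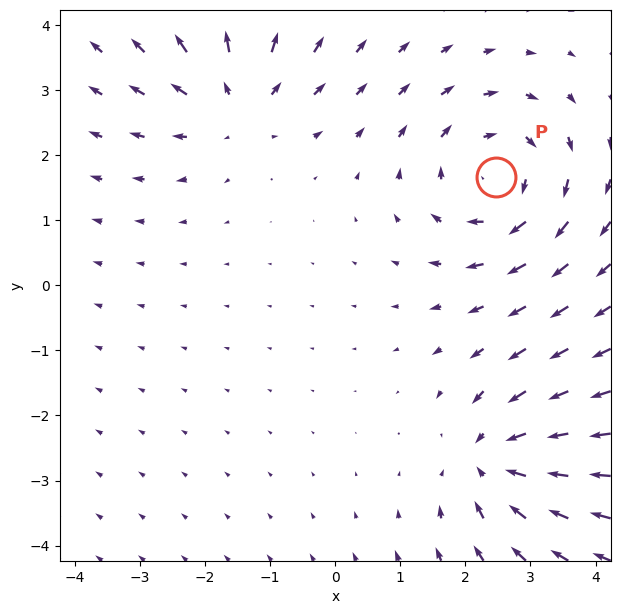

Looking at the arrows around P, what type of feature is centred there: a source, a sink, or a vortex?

vortex

At P (2.5, 1.7) the arrows circulate clockwise. Divergence ≈0, curl about -4 — near-zero divergence with nonzero curl is a vortex.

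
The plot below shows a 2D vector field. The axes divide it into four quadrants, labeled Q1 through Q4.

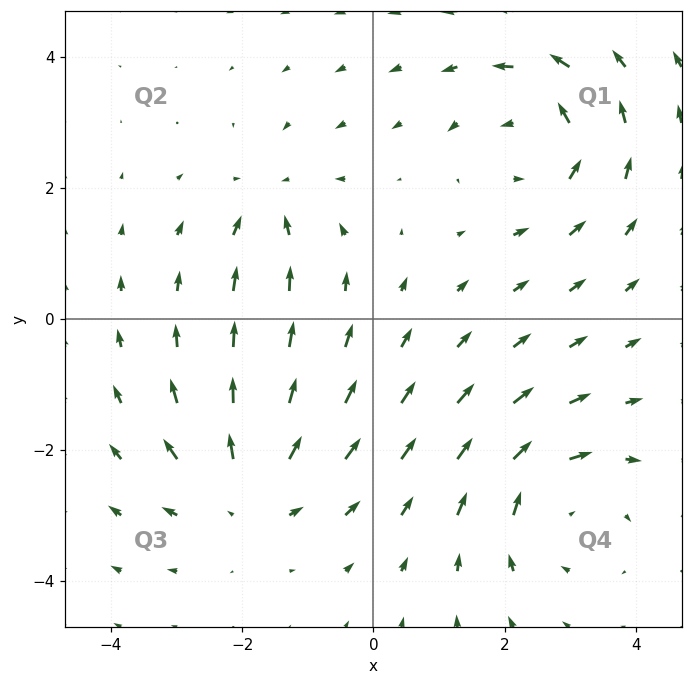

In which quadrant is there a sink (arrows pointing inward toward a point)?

The sink sits at approximately (-1.6, 1.8), which lies in quadrant Q2. The divergence there is about -4, negative as expected for a sink.

Q2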